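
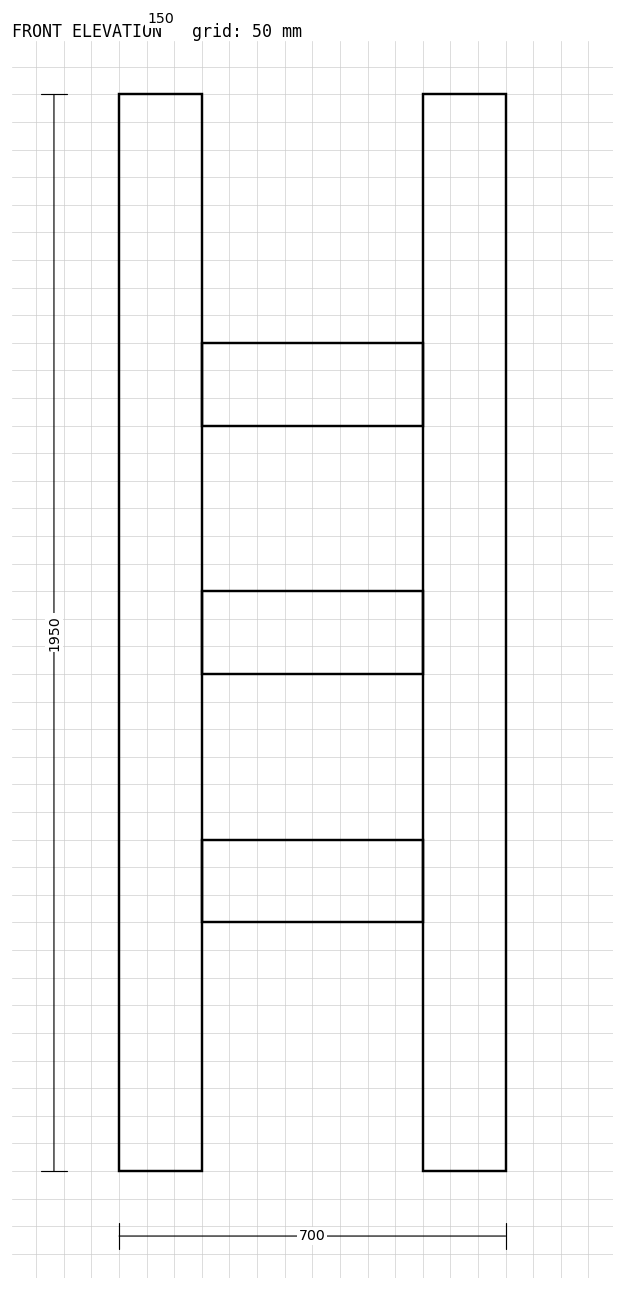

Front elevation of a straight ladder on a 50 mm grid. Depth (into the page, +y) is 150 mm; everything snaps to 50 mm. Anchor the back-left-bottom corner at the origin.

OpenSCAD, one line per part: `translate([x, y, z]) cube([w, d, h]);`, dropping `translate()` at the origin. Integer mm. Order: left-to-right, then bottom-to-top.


cube([150, 150, 1950]);
translate([150, 0, 450]) cube([400, 150, 150]);
translate([150, 0, 900]) cube([400, 150, 150]);
translate([150, 0, 1350]) cube([400, 150, 150]);
translate([550, 0, 0]) cube([150, 150, 1950]);


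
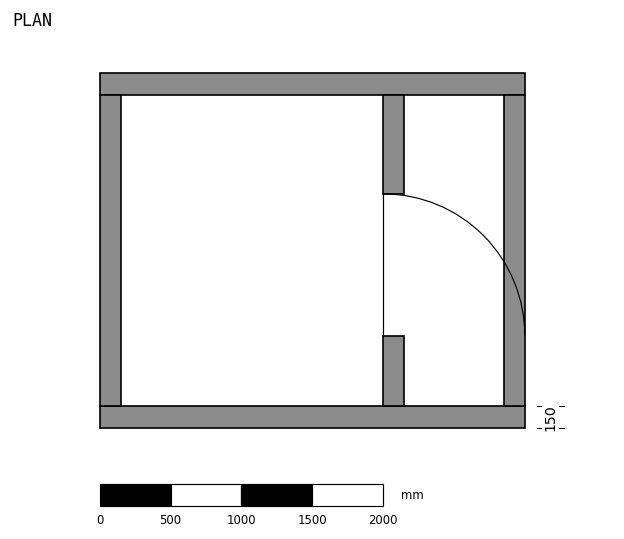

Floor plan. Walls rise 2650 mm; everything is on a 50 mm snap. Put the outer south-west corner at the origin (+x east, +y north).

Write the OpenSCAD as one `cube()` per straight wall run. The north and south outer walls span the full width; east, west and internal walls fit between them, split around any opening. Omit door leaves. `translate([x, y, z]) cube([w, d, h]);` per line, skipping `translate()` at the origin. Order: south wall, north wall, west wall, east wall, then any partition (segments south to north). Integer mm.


cube([3000, 150, 2650]);
translate([0, 2350, 0]) cube([3000, 150, 2650]);
translate([0, 150, 0]) cube([150, 2200, 2650]);
translate([2850, 150, 0]) cube([150, 2200, 2650]);
translate([2000, 150, 0]) cube([150, 500, 2650]);
translate([2000, 1650, 0]) cube([150, 700, 2650]);


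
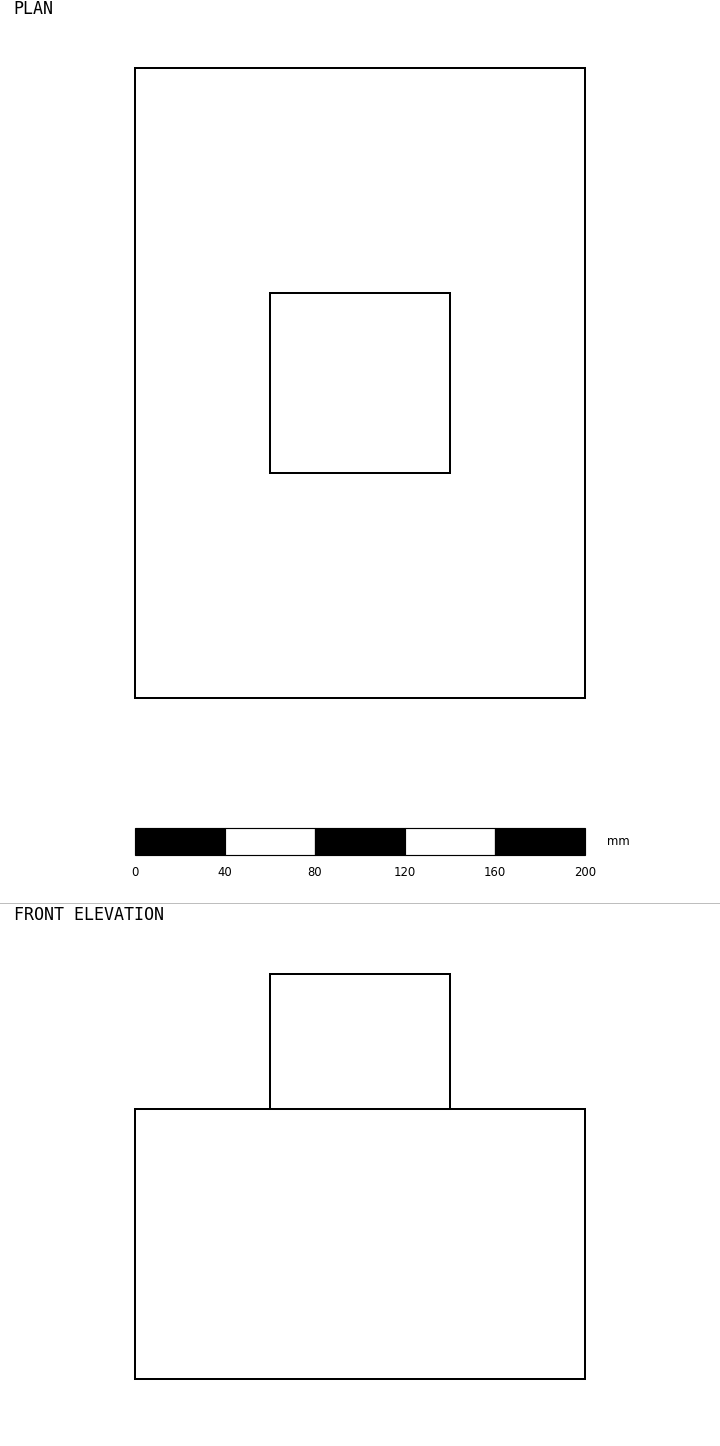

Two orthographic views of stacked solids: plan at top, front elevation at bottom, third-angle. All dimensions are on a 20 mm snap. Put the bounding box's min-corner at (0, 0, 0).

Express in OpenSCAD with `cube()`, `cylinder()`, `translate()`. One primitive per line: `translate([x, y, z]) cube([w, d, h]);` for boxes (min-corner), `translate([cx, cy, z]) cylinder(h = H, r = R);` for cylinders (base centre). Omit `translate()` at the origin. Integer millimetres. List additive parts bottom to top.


cube([200, 280, 120]);
translate([60, 100, 120]) cube([80, 80, 60]);


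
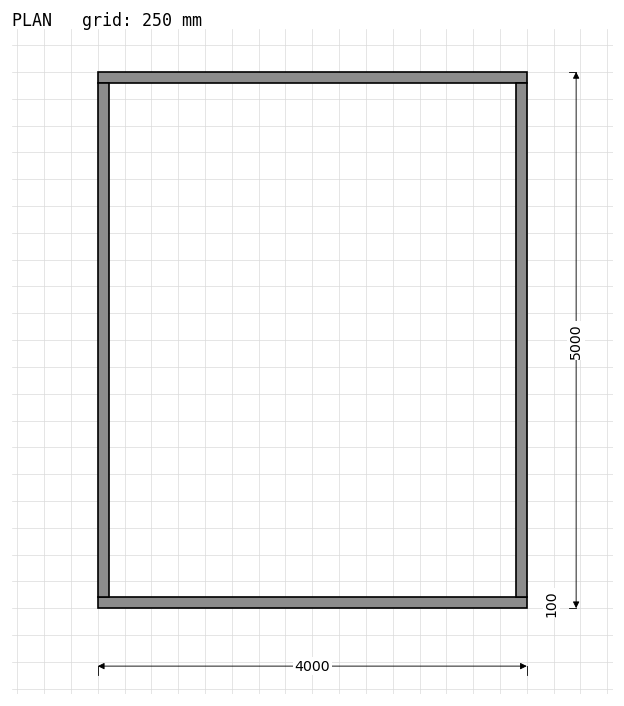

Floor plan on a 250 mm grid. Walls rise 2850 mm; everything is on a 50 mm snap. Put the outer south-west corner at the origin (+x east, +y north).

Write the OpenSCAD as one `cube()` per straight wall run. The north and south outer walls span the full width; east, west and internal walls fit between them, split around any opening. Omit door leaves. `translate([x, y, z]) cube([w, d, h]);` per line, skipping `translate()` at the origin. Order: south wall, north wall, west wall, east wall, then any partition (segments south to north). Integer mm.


cube([4000, 100, 2850]);
translate([0, 4900, 0]) cube([4000, 100, 2850]);
translate([0, 100, 0]) cube([100, 4800, 2850]);
translate([3900, 100, 0]) cube([100, 4800, 2850]);


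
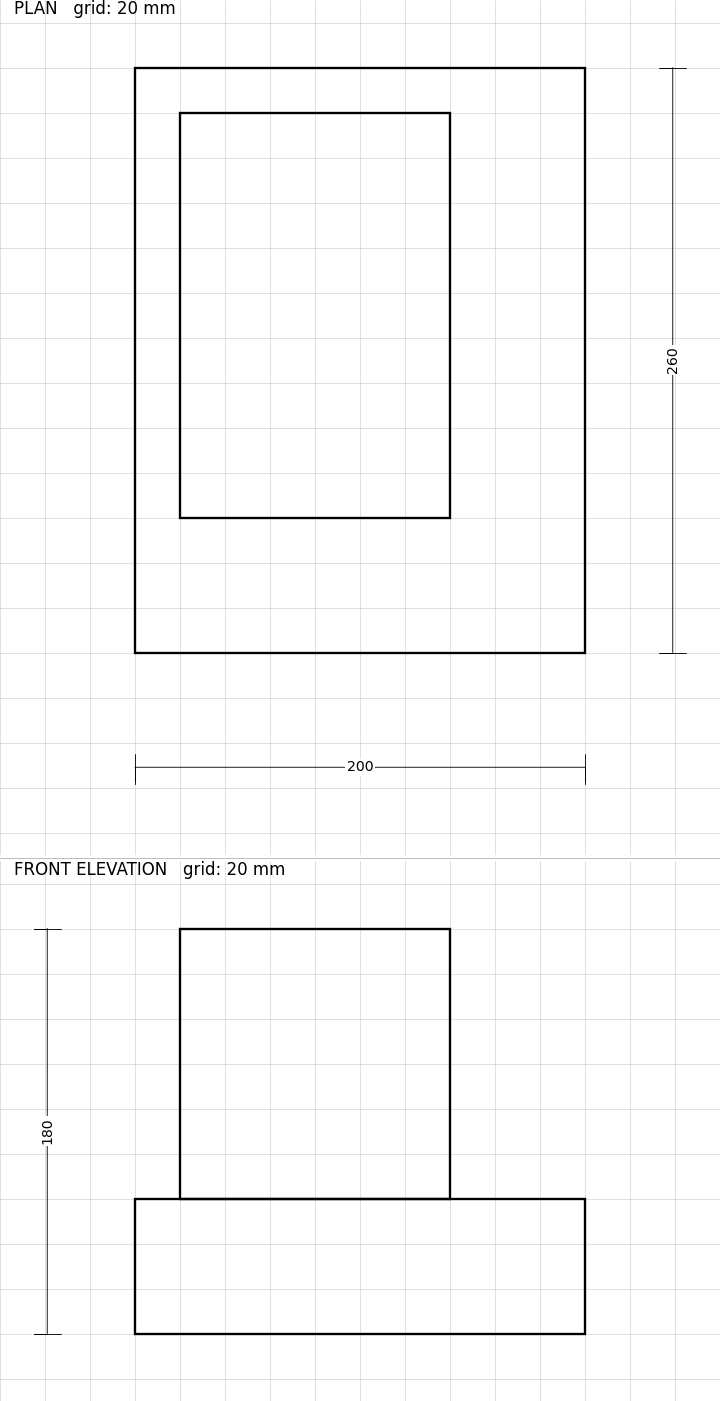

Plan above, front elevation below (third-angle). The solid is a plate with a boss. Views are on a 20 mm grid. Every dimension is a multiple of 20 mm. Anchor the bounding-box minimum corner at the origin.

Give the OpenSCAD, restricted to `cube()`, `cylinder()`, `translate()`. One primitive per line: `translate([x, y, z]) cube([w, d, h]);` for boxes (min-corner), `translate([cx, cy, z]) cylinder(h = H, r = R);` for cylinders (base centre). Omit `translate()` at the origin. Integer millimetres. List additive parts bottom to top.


cube([200, 260, 60]);
translate([20, 60, 60]) cube([120, 180, 120]);


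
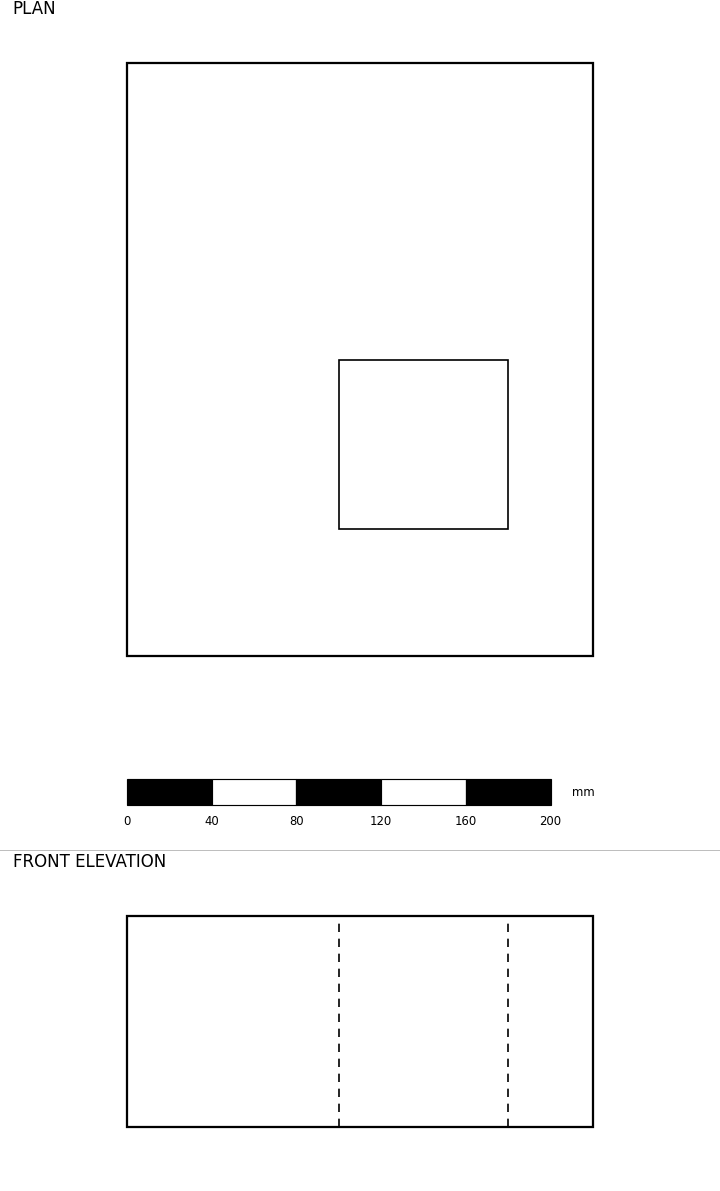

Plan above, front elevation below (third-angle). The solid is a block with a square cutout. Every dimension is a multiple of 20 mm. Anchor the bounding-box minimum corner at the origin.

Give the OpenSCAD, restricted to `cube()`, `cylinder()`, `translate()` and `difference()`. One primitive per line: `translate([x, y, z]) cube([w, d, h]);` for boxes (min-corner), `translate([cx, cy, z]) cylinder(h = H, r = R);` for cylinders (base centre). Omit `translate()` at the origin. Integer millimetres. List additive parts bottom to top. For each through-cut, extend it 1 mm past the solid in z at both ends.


difference() {
  cube([220, 280, 100]);
  translate([100, 60, -1]) cube([80, 80, 102]);
}


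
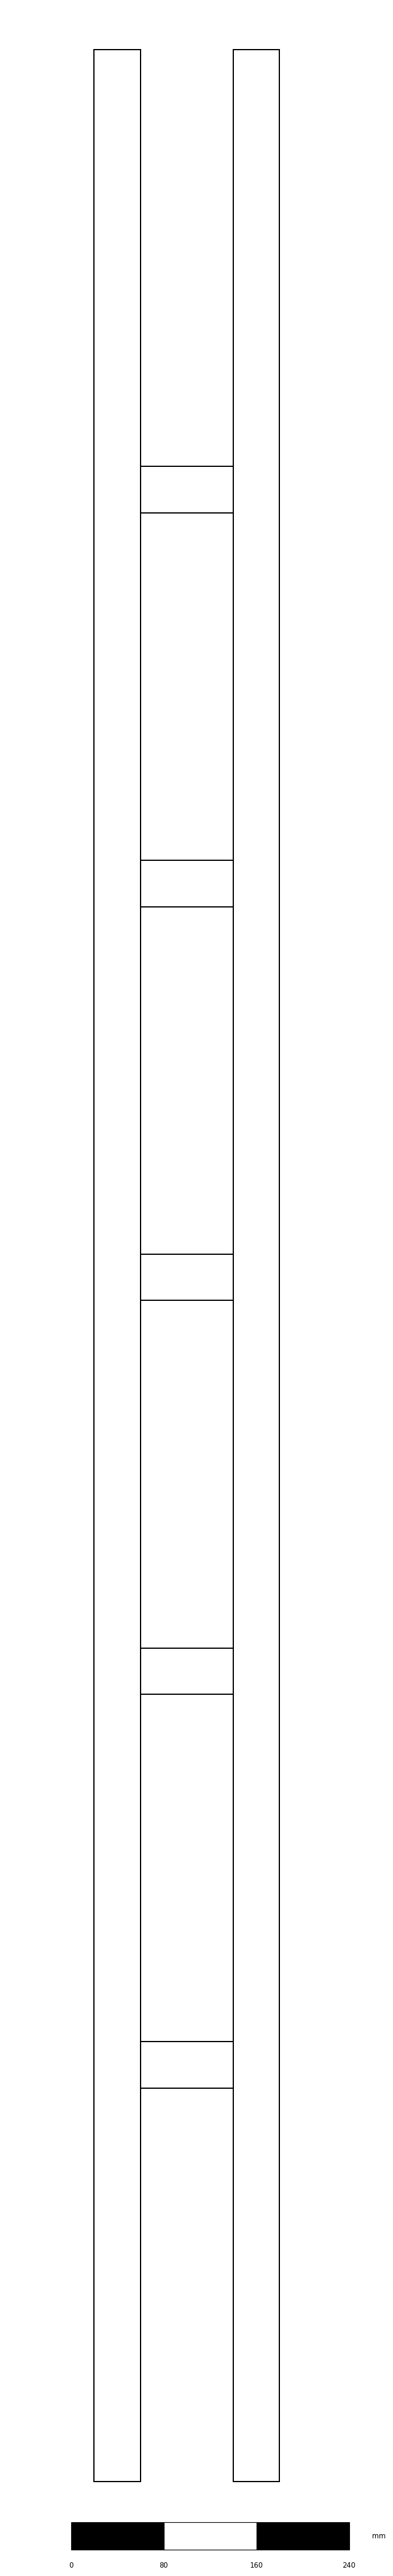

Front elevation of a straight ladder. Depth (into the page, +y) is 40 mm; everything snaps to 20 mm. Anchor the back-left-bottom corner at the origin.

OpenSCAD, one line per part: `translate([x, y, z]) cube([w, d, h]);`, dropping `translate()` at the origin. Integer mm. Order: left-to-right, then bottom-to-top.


cube([40, 40, 2100]);
translate([40, 0, 340]) cube([80, 40, 40]);
translate([40, 0, 680]) cube([80, 40, 40]);
translate([40, 0, 1020]) cube([80, 40, 40]);
translate([40, 0, 1360]) cube([80, 40, 40]);
translate([40, 0, 1700]) cube([80, 40, 40]);
translate([120, 0, 0]) cube([40, 40, 2100]);


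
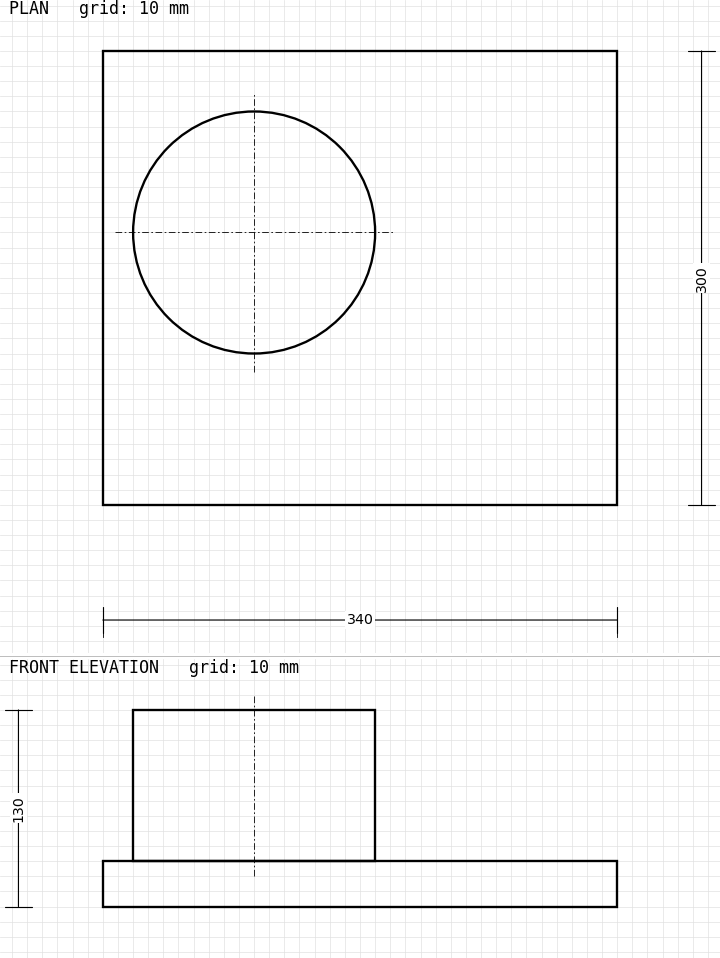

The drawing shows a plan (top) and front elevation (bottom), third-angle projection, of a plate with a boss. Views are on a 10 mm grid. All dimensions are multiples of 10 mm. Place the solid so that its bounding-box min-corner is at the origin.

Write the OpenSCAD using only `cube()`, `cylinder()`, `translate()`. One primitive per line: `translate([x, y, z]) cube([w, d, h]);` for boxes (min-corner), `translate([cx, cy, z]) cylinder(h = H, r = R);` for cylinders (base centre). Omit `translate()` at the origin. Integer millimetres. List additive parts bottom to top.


cube([340, 300, 30]);
translate([100, 180, 30]) cylinder(h = 100, r = 80);


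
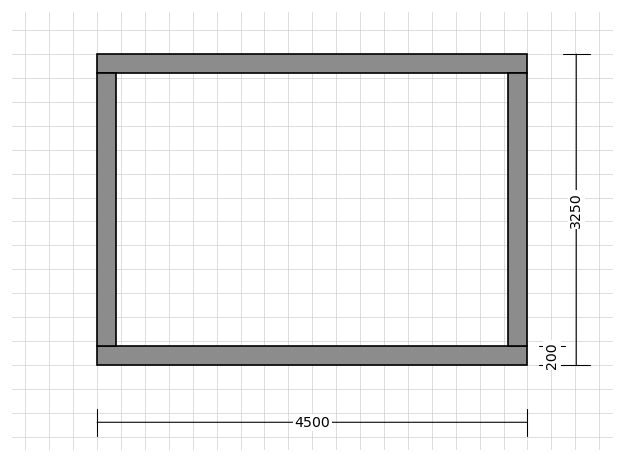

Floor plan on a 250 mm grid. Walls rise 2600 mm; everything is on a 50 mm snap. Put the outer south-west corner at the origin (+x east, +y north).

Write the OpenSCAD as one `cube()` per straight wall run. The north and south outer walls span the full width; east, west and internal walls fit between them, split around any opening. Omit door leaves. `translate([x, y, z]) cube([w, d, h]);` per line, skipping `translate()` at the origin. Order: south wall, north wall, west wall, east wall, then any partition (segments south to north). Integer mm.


cube([4500, 200, 2600]);
translate([0, 3050, 0]) cube([4500, 200, 2600]);
translate([0, 200, 0]) cube([200, 2850, 2600]);
translate([4300, 200, 0]) cube([200, 2850, 2600]);


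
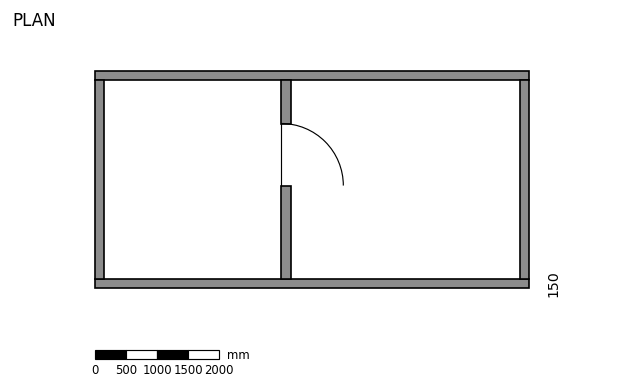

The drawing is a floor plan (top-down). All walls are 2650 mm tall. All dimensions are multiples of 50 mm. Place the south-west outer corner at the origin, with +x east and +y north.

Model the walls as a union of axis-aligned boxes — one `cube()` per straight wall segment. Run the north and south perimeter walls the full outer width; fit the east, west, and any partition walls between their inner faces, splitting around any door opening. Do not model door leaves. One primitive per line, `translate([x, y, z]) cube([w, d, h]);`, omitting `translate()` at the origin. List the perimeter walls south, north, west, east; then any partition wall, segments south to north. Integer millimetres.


cube([7000, 150, 2650]);
translate([0, 3350, 0]) cube([7000, 150, 2650]);
translate([0, 150, 0]) cube([150, 3200, 2650]);
translate([6850, 150, 0]) cube([150, 3200, 2650]);
translate([3000, 150, 0]) cube([150, 1500, 2650]);
translate([3000, 2650, 0]) cube([150, 700, 2650]);


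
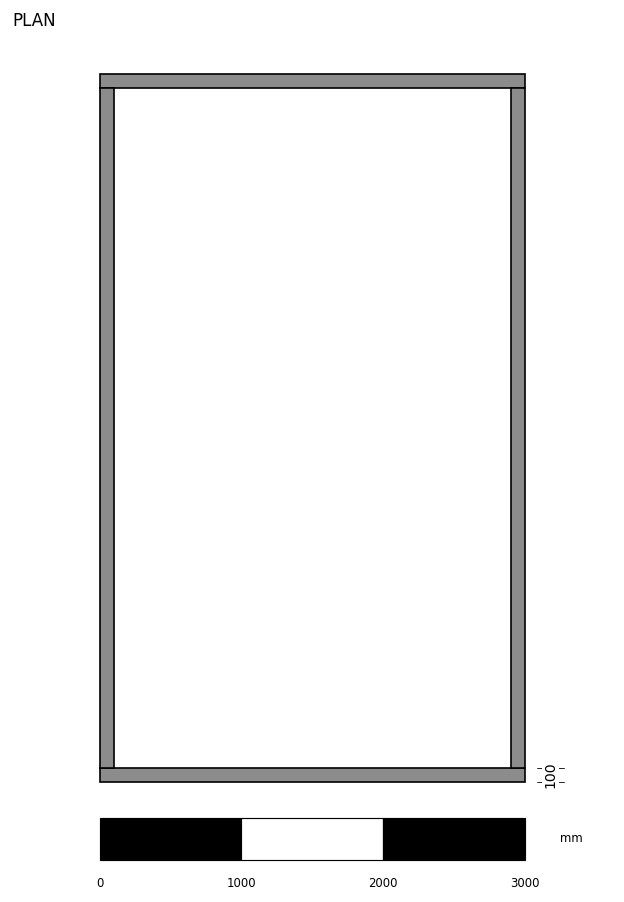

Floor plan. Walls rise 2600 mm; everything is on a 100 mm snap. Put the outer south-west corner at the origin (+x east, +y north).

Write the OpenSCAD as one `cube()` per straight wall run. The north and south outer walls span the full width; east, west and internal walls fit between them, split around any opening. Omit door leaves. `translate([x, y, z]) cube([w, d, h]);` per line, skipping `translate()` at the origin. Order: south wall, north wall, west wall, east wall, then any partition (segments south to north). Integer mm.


cube([3000, 100, 2600]);
translate([0, 4900, 0]) cube([3000, 100, 2600]);
translate([0, 100, 0]) cube([100, 4800, 2600]);
translate([2900, 100, 0]) cube([100, 4800, 2600]);


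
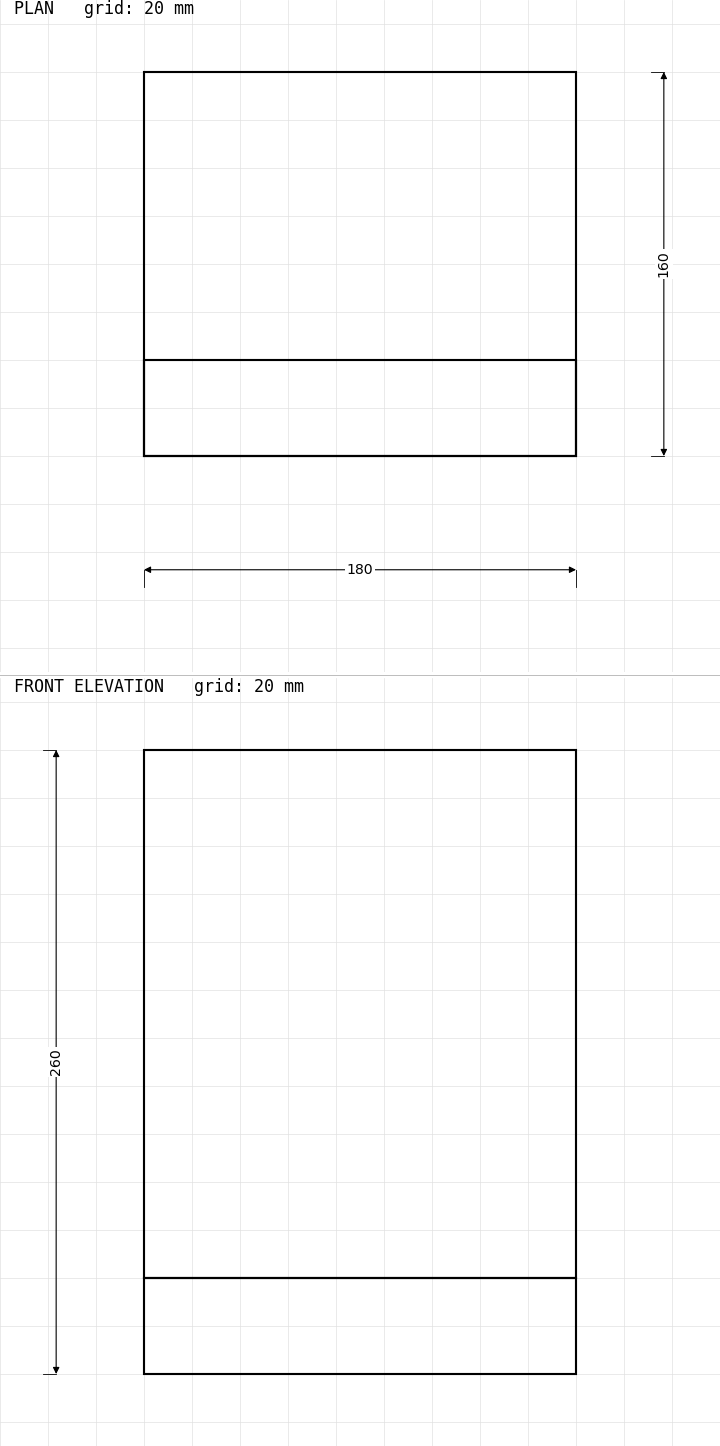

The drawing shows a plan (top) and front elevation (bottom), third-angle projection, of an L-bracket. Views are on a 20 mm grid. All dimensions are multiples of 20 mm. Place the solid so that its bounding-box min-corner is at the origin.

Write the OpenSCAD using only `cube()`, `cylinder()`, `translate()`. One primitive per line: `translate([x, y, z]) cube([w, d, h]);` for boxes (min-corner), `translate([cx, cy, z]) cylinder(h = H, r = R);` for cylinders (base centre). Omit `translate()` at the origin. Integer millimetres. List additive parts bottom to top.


cube([180, 160, 40]);
translate([0, 0, 40]) cube([180, 40, 220]);


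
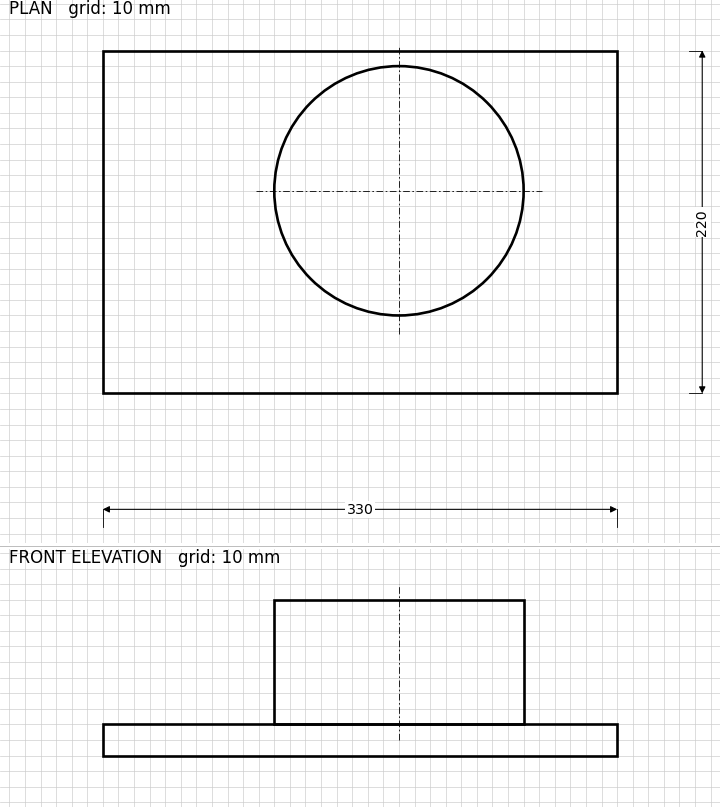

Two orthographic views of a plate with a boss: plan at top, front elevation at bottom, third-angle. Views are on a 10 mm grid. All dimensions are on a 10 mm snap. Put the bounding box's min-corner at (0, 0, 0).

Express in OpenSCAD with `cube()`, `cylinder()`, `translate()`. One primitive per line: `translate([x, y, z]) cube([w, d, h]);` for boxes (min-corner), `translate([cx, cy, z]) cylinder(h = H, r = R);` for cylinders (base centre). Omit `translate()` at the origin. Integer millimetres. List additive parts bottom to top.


cube([330, 220, 20]);
translate([190, 130, 20]) cylinder(h = 80, r = 80);


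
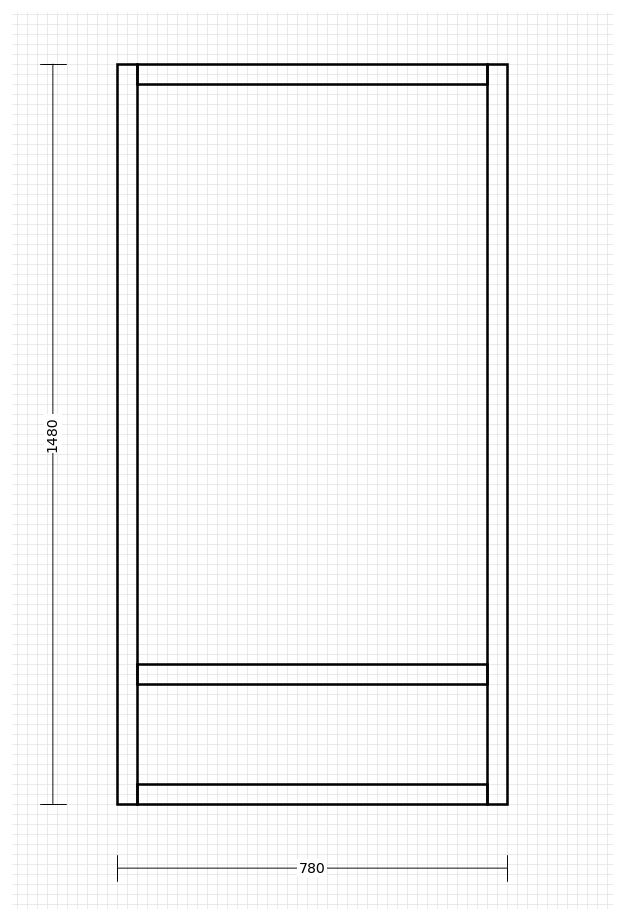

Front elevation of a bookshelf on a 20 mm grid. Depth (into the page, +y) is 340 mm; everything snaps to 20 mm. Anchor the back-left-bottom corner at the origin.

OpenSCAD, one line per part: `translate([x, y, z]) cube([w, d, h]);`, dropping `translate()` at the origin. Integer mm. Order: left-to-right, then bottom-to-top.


cube([40, 340, 1480]);
translate([40, 0, 0]) cube([700, 340, 40]);
translate([40, 0, 240]) cube([700, 340, 40]);
translate([40, 0, 1440]) cube([700, 340, 40]);
translate([740, 0, 0]) cube([40, 340, 1480]);


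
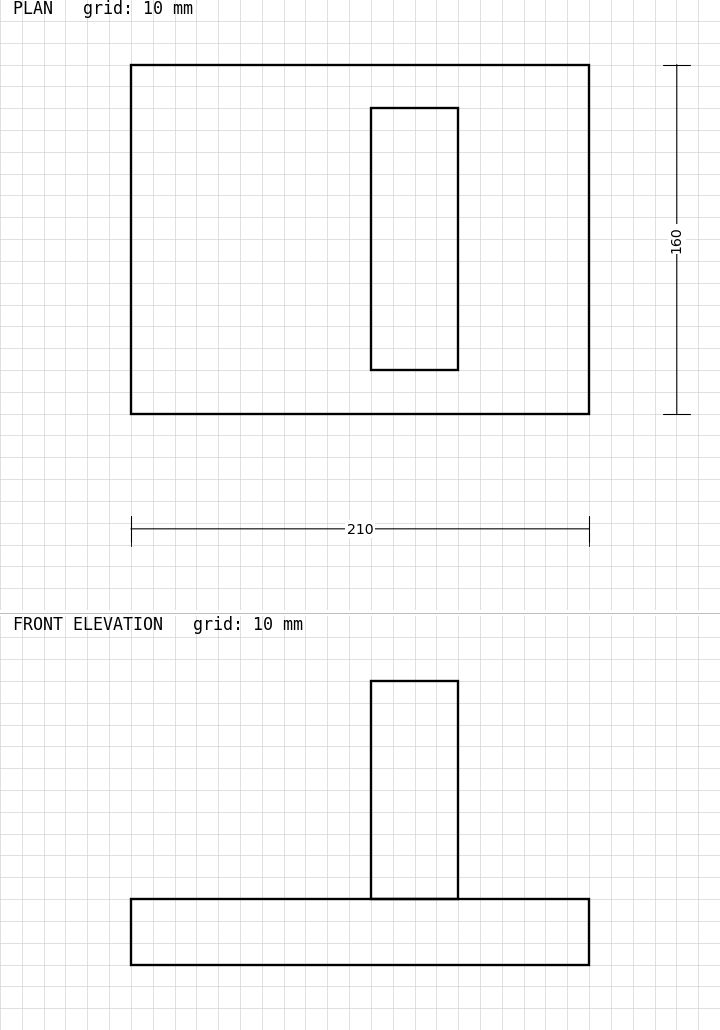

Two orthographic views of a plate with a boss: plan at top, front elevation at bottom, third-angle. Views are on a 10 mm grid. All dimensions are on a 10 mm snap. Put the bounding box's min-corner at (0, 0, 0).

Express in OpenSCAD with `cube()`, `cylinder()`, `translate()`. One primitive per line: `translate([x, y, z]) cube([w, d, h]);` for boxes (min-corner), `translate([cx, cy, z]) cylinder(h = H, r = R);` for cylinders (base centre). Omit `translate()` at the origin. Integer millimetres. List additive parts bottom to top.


cube([210, 160, 30]);
translate([110, 20, 30]) cube([40, 120, 100]);


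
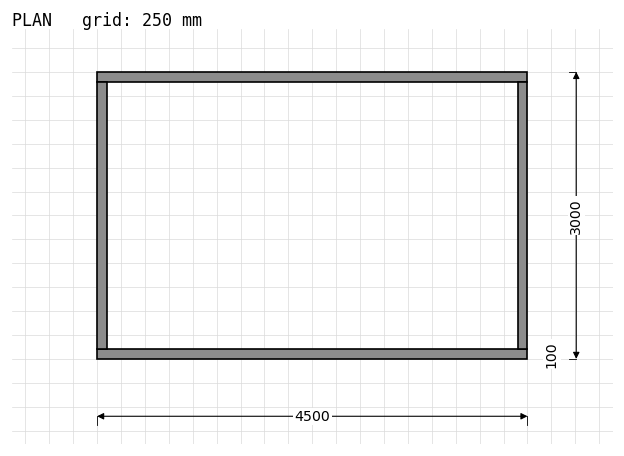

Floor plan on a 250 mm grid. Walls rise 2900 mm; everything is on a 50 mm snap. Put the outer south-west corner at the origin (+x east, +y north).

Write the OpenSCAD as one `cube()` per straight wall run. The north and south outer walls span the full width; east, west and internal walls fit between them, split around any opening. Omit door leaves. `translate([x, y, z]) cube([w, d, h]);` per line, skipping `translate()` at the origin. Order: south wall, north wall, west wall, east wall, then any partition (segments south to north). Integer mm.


cube([4500, 100, 2900]);
translate([0, 2900, 0]) cube([4500, 100, 2900]);
translate([0, 100, 0]) cube([100, 2800, 2900]);
translate([4400, 100, 0]) cube([100, 2800, 2900]);


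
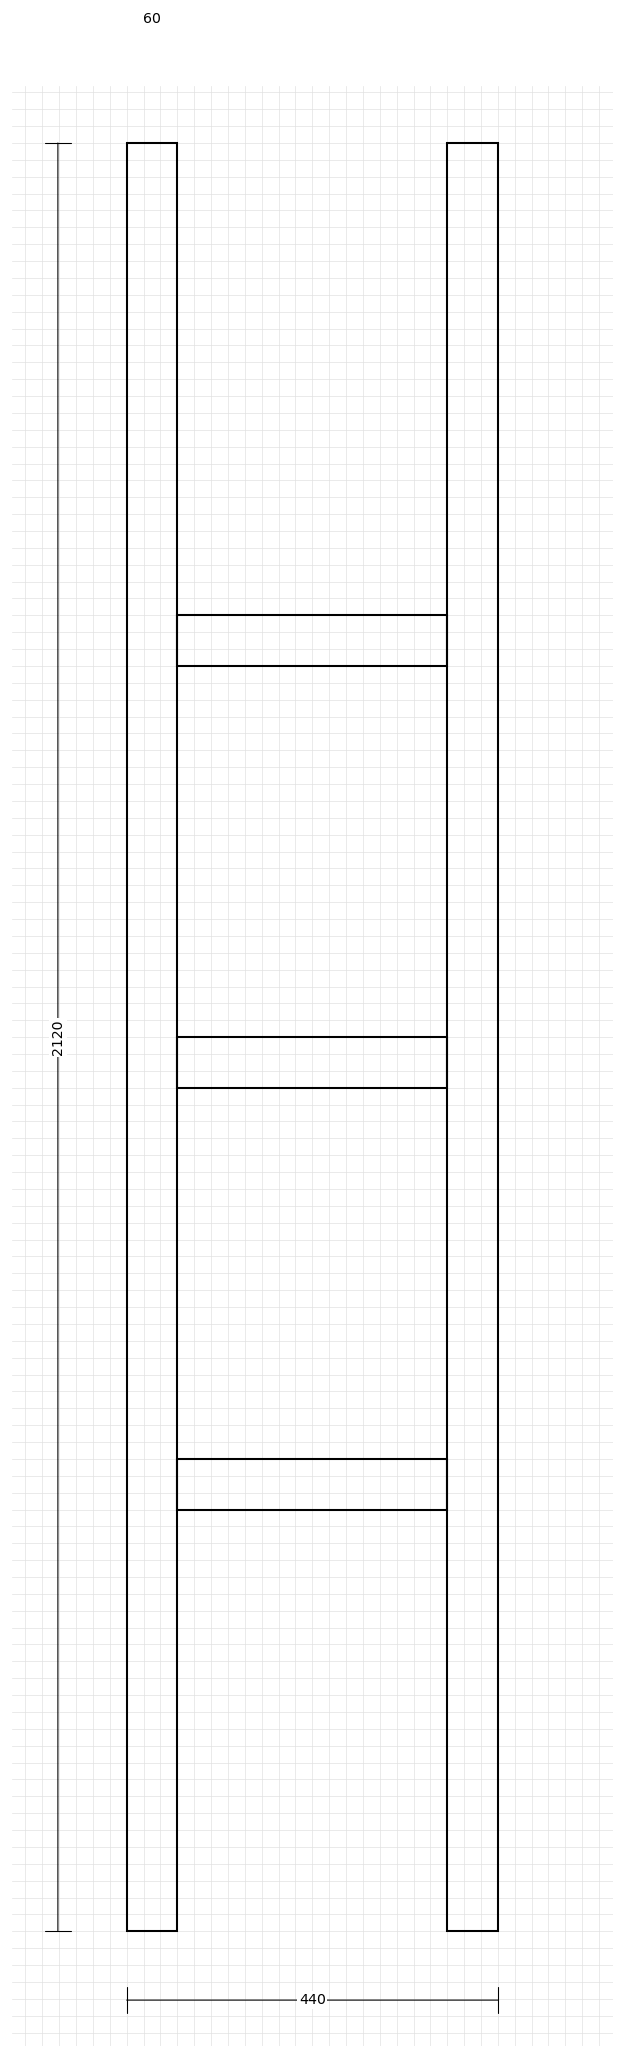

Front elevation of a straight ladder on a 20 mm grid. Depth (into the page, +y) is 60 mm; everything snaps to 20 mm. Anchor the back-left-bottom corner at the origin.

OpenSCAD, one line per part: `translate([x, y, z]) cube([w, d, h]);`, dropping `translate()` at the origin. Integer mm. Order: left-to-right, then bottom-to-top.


cube([60, 60, 2120]);
translate([60, 0, 500]) cube([320, 60, 60]);
translate([60, 0, 1000]) cube([320, 60, 60]);
translate([60, 0, 1500]) cube([320, 60, 60]);
translate([380, 0, 0]) cube([60, 60, 2120]);


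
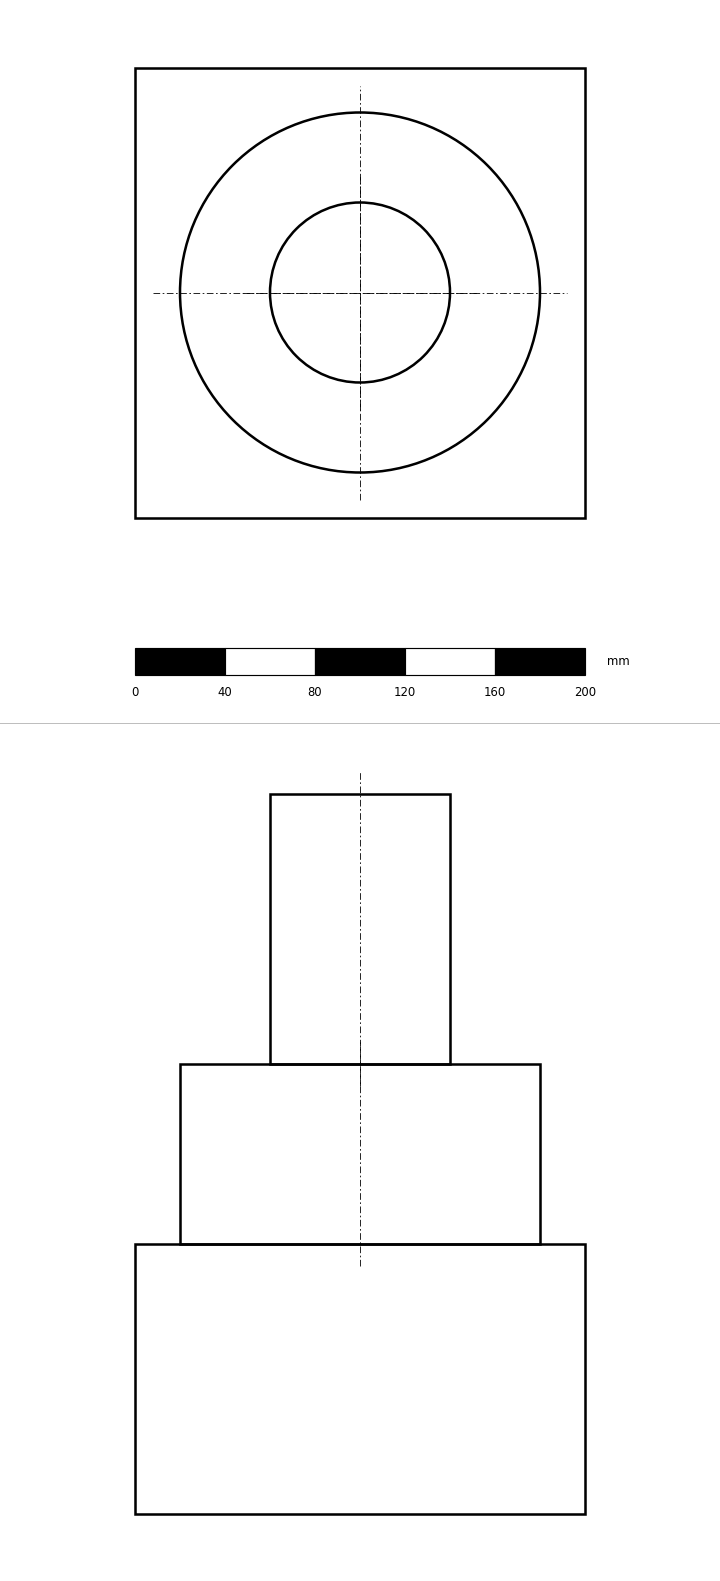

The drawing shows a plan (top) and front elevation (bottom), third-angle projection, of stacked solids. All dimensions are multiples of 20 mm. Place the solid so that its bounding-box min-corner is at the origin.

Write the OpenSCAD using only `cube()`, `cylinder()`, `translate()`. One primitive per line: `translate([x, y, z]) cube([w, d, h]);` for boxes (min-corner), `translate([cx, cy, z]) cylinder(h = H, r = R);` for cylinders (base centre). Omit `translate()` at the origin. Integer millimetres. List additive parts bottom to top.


cube([200, 200, 120]);
translate([100, 100, 120]) cylinder(h = 80, r = 80);
translate([100, 100, 200]) cylinder(h = 120, r = 40);


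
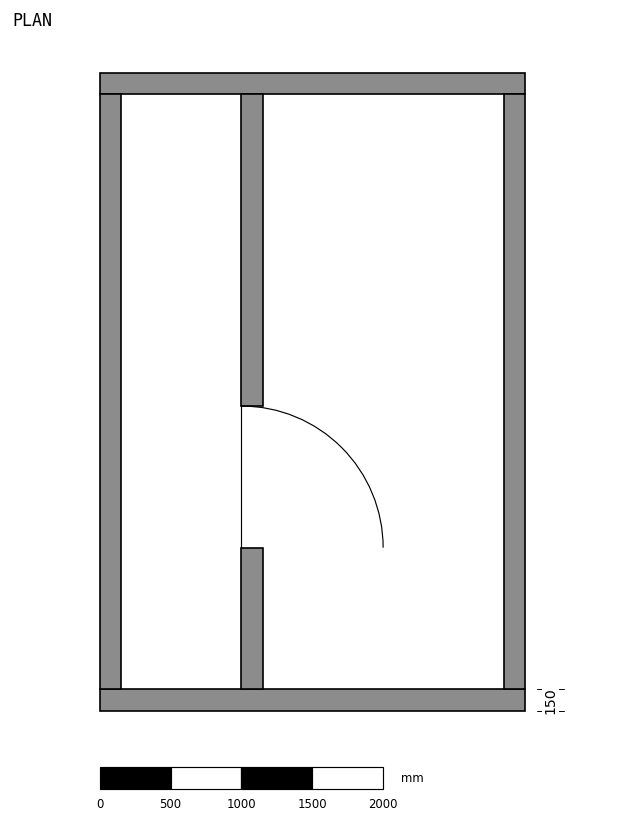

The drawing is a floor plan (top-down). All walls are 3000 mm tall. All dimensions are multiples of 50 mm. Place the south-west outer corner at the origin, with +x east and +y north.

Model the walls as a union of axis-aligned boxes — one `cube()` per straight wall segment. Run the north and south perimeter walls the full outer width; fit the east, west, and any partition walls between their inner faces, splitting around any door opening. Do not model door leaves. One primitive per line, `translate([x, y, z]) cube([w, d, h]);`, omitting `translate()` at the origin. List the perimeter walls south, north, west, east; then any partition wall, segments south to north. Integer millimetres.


cube([3000, 150, 3000]);
translate([0, 4350, 0]) cube([3000, 150, 3000]);
translate([0, 150, 0]) cube([150, 4200, 3000]);
translate([2850, 150, 0]) cube([150, 4200, 3000]);
translate([1000, 150, 0]) cube([150, 1000, 3000]);
translate([1000, 2150, 0]) cube([150, 2200, 3000]);


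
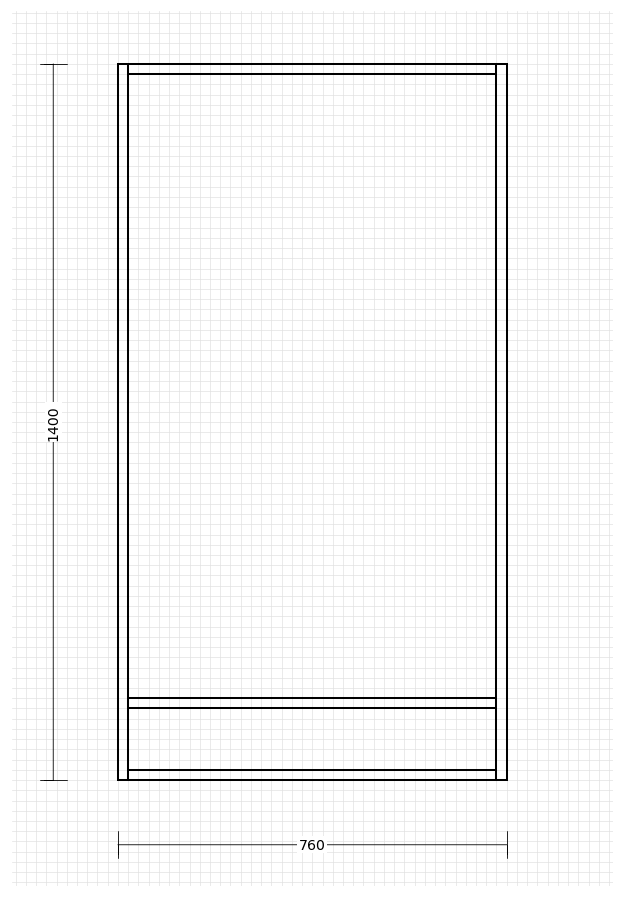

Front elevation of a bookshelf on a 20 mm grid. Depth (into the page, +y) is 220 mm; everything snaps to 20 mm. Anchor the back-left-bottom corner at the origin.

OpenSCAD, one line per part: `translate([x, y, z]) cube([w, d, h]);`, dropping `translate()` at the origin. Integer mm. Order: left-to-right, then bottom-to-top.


cube([20, 220, 1400]);
translate([20, 0, 0]) cube([720, 220, 20]);
translate([20, 0, 140]) cube([720, 220, 20]);
translate([20, 0, 1380]) cube([720, 220, 20]);
translate([740, 0, 0]) cube([20, 220, 1400]);


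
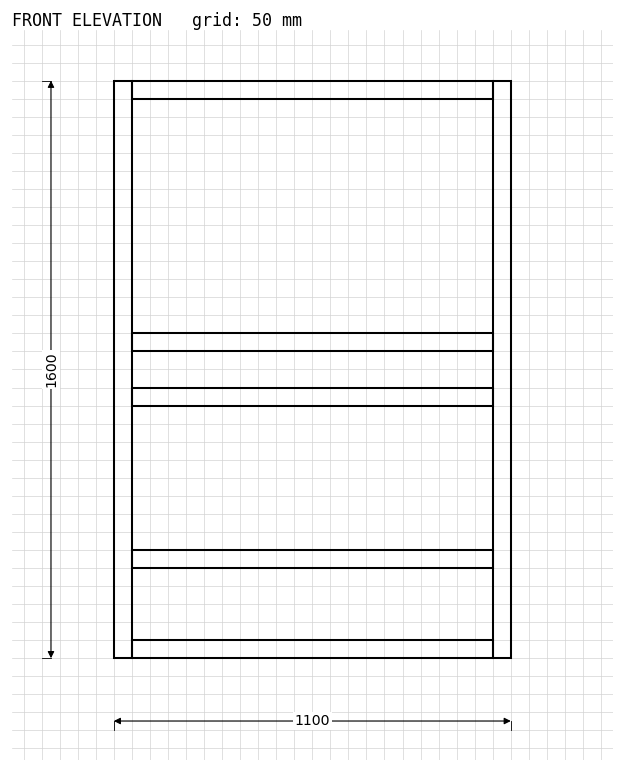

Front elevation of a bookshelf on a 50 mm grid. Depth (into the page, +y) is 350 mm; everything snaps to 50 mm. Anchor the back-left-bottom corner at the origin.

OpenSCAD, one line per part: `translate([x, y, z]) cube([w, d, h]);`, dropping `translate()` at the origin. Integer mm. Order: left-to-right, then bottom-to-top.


cube([50, 350, 1600]);
translate([50, 0, 0]) cube([1000, 350, 50]);
translate([50, 0, 250]) cube([1000, 350, 50]);
translate([50, 0, 700]) cube([1000, 350, 50]);
translate([50, 0, 850]) cube([1000, 350, 50]);
translate([50, 0, 1550]) cube([1000, 350, 50]);
translate([1050, 0, 0]) cube([50, 350, 1600]);


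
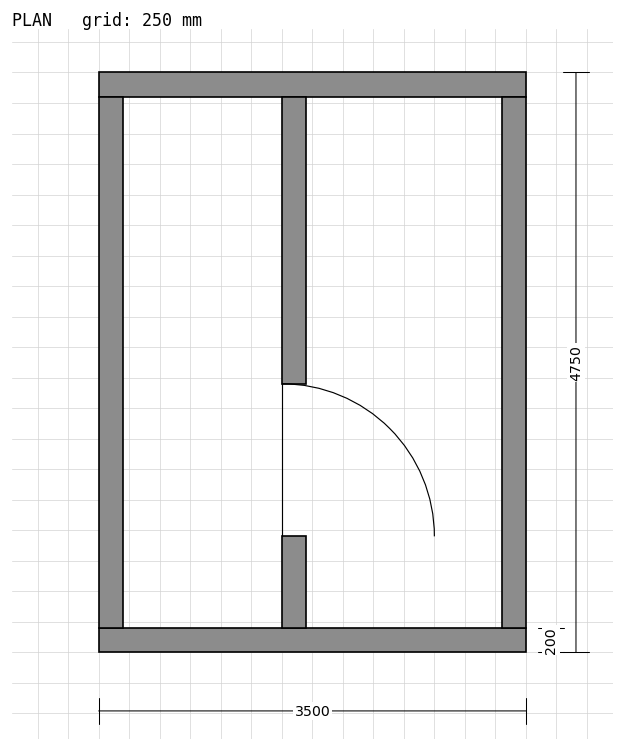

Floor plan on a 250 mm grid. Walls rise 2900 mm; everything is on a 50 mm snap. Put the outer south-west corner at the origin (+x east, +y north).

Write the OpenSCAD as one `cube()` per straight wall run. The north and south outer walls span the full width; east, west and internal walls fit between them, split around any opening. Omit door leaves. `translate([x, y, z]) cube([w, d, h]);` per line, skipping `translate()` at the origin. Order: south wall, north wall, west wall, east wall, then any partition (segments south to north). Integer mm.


cube([3500, 200, 2900]);
translate([0, 4550, 0]) cube([3500, 200, 2900]);
translate([0, 200, 0]) cube([200, 4350, 2900]);
translate([3300, 200, 0]) cube([200, 4350, 2900]);
translate([1500, 200, 0]) cube([200, 750, 2900]);
translate([1500, 2200, 0]) cube([200, 2350, 2900]);


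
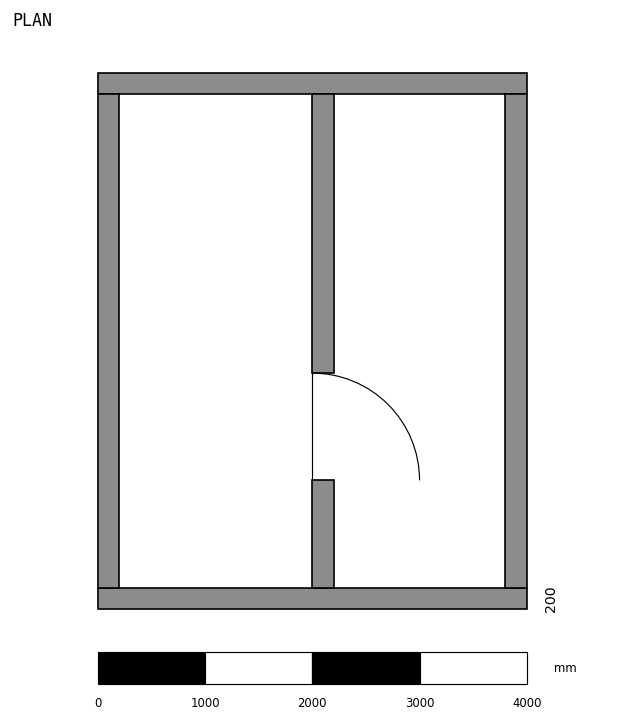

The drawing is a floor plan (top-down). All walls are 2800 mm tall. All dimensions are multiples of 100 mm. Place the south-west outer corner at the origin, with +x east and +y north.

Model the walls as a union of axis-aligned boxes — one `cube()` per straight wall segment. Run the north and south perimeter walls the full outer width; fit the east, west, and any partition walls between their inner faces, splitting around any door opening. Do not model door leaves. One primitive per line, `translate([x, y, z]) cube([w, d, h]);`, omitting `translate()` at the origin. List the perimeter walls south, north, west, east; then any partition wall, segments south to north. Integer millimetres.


cube([4000, 200, 2800]);
translate([0, 4800, 0]) cube([4000, 200, 2800]);
translate([0, 200, 0]) cube([200, 4600, 2800]);
translate([3800, 200, 0]) cube([200, 4600, 2800]);
translate([2000, 200, 0]) cube([200, 1000, 2800]);
translate([2000, 2200, 0]) cube([200, 2600, 2800]);


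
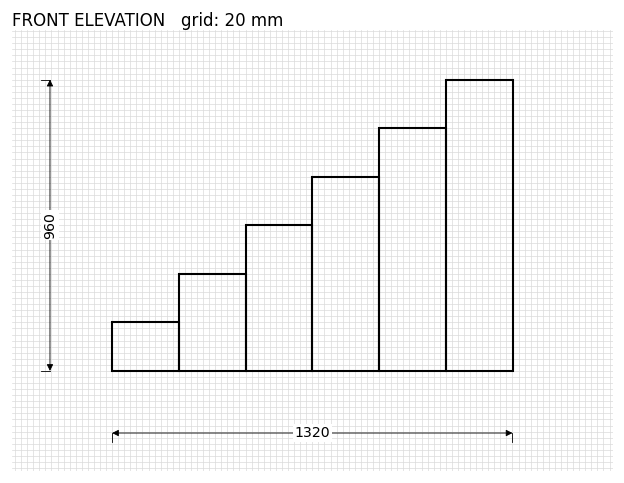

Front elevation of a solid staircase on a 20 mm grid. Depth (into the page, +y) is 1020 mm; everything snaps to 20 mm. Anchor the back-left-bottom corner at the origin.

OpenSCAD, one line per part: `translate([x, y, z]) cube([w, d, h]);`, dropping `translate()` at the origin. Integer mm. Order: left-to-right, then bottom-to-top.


cube([220, 1020, 160]);
translate([220, 0, 0]) cube([220, 1020, 320]);
translate([440, 0, 0]) cube([220, 1020, 480]);
translate([660, 0, 0]) cube([220, 1020, 640]);
translate([880, 0, 0]) cube([220, 1020, 800]);
translate([1100, 0, 0]) cube([220, 1020, 960]);


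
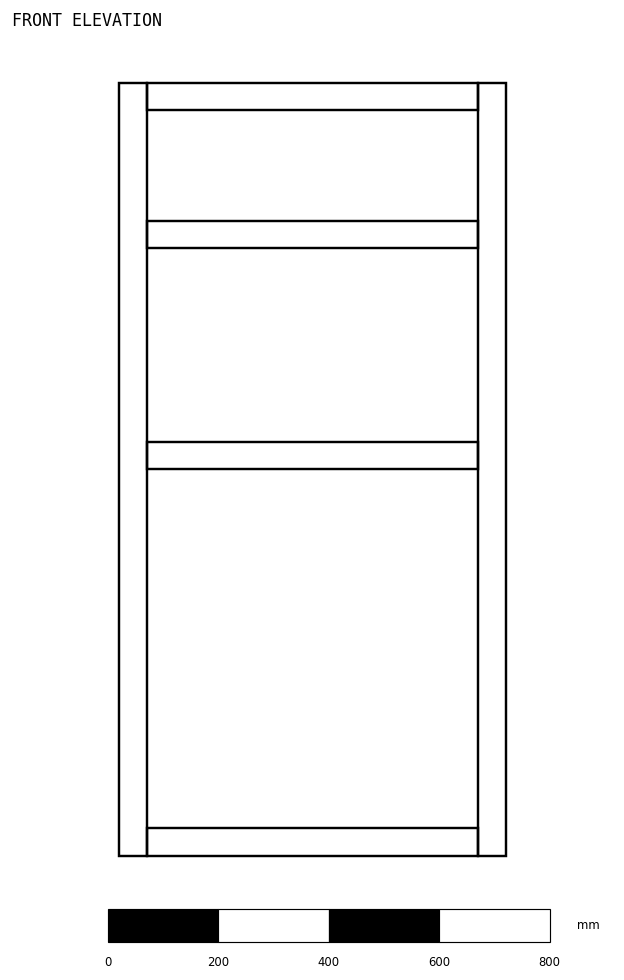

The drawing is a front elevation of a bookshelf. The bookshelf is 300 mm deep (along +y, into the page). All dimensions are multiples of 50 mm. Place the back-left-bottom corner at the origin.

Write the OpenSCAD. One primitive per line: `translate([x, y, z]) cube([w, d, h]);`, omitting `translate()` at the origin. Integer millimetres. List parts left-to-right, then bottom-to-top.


cube([50, 300, 1400]);
translate([50, 0, 0]) cube([600, 300, 50]);
translate([50, 0, 700]) cube([600, 300, 50]);
translate([50, 0, 1100]) cube([600, 300, 50]);
translate([50, 0, 1350]) cube([600, 300, 50]);
translate([650, 0, 0]) cube([50, 300, 1400]);


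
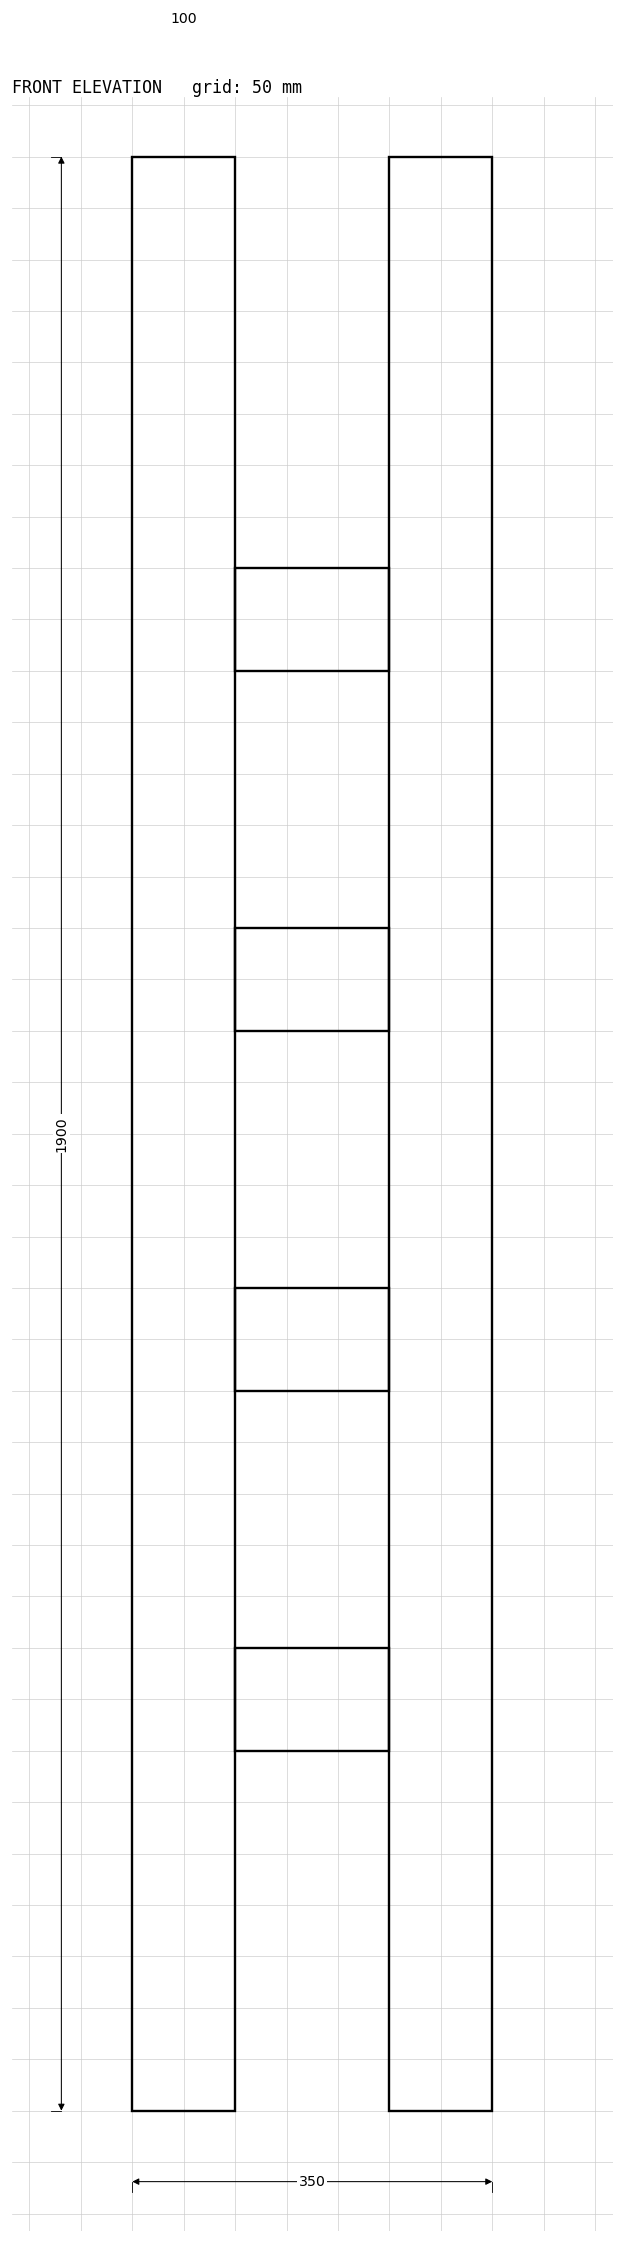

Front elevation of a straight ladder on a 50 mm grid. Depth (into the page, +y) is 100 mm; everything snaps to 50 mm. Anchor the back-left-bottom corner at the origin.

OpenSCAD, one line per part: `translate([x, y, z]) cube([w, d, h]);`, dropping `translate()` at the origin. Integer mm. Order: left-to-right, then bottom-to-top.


cube([100, 100, 1900]);
translate([100, 0, 350]) cube([150, 100, 100]);
translate([100, 0, 700]) cube([150, 100, 100]);
translate([100, 0, 1050]) cube([150, 100, 100]);
translate([100, 0, 1400]) cube([150, 100, 100]);
translate([250, 0, 0]) cube([100, 100, 1900]);


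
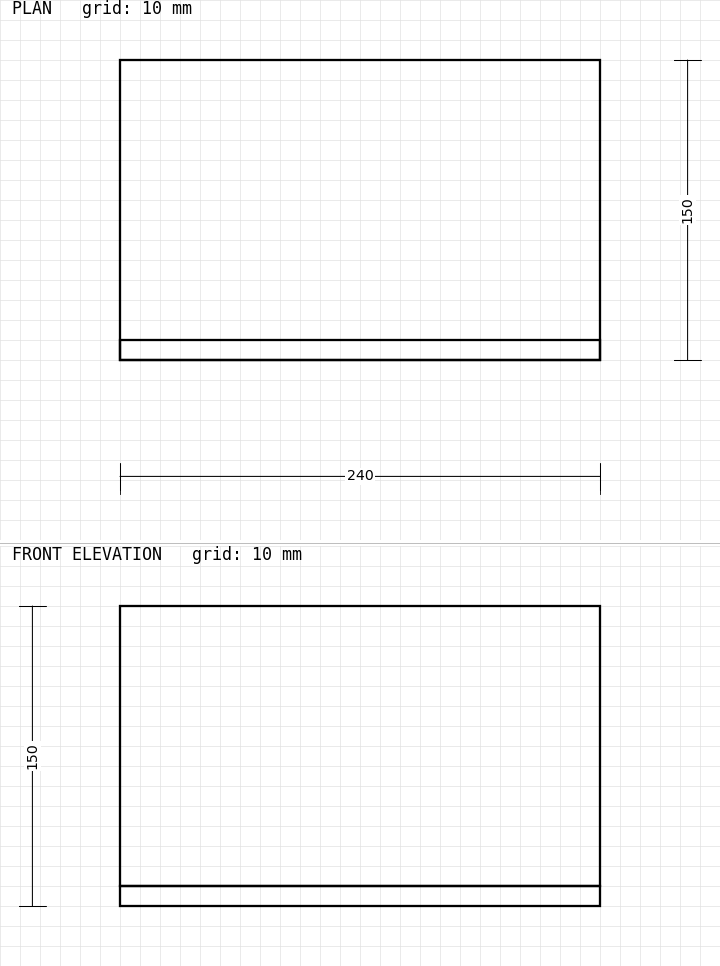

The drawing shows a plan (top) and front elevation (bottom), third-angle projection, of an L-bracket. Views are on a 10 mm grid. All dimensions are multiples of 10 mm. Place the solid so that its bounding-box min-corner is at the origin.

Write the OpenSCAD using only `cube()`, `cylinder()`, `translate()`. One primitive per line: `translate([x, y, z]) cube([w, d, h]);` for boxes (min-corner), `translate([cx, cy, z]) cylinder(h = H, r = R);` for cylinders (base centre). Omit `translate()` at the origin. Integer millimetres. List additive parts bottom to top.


cube([240, 150, 10]);
translate([0, 0, 10]) cube([240, 10, 140]);


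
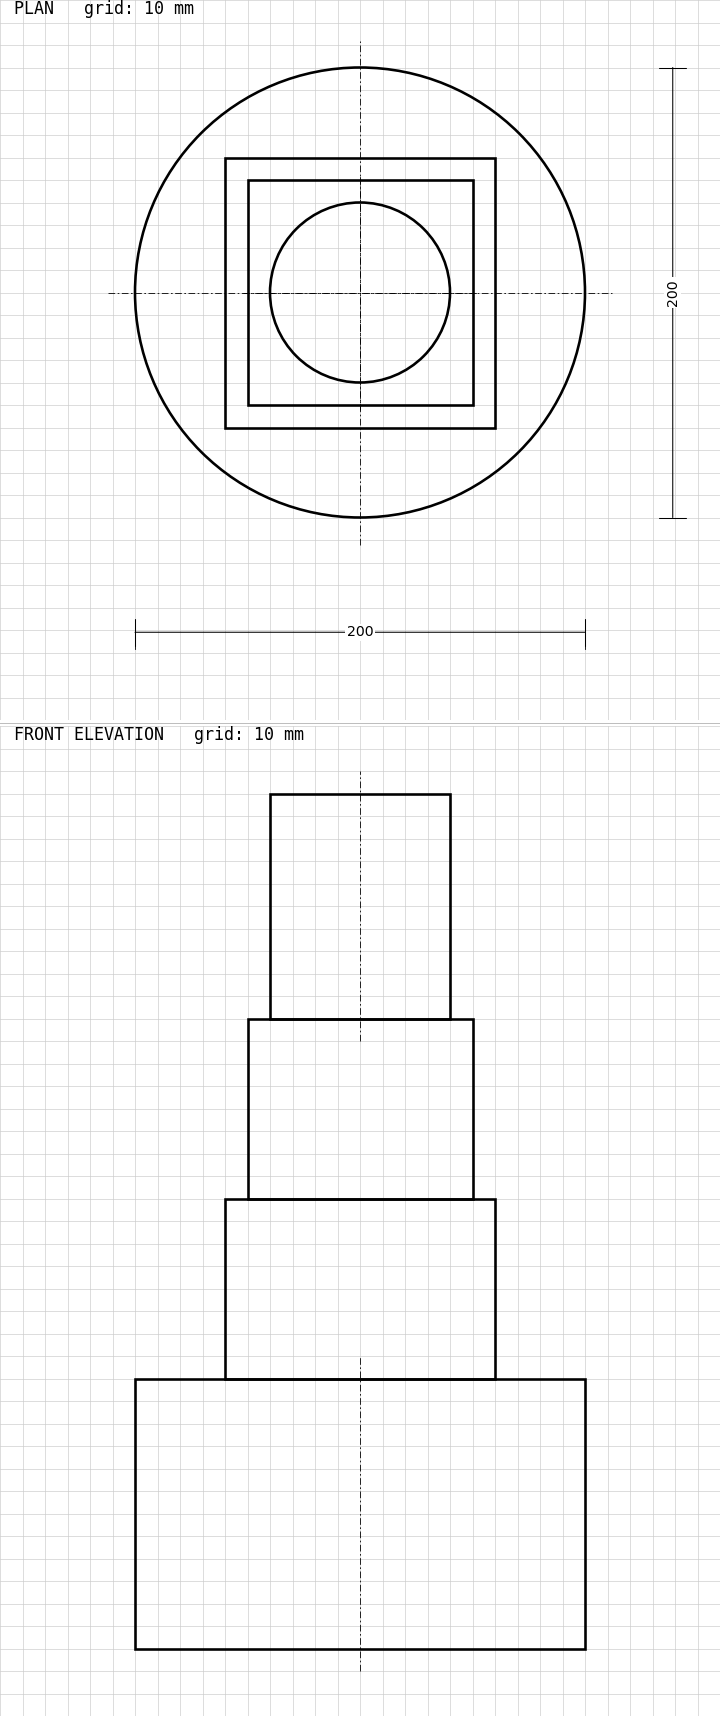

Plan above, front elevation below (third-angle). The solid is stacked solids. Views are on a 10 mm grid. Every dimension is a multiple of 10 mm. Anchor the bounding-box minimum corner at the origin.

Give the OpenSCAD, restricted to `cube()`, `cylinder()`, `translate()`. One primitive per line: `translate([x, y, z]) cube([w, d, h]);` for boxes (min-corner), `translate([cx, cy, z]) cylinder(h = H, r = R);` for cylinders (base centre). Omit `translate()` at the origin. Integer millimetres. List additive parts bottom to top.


translate([100, 100, 0]) cylinder(h = 120, r = 100);
translate([40, 40, 120]) cube([120, 120, 80]);
translate([50, 50, 200]) cube([100, 100, 80]);
translate([100, 100, 280]) cylinder(h = 100, r = 40);


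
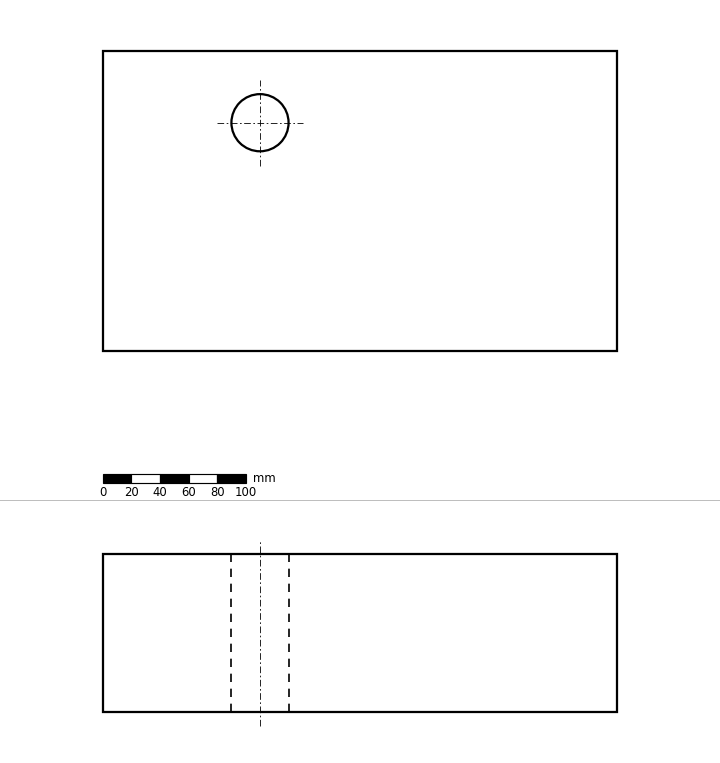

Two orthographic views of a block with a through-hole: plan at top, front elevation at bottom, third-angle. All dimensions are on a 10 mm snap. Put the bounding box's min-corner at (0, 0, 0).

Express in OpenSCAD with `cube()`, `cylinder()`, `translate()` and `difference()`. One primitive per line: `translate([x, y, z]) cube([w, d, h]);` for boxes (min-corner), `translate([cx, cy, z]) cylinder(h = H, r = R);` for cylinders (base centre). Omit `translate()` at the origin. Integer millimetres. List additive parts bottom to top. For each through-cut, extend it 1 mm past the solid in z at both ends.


difference() {
  cube([360, 210, 110]);
  translate([110, 160, -1]) cylinder(h = 112, r = 20);
}


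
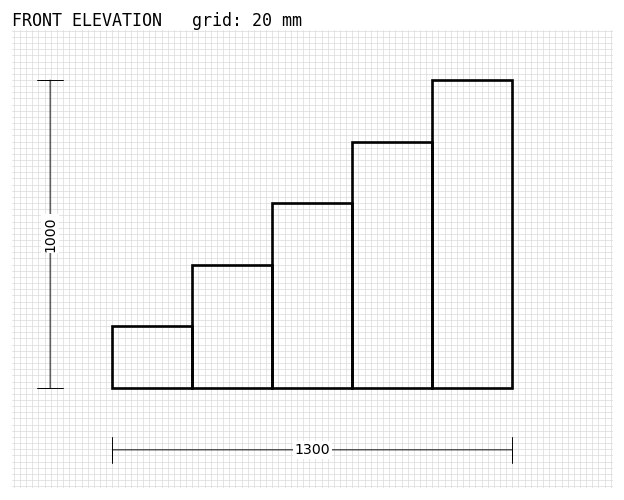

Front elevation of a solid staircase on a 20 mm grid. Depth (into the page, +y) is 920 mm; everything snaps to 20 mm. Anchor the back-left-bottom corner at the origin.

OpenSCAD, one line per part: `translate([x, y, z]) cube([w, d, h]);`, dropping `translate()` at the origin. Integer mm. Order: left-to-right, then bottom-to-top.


cube([260, 920, 200]);
translate([260, 0, 0]) cube([260, 920, 400]);
translate([520, 0, 0]) cube([260, 920, 600]);
translate([780, 0, 0]) cube([260, 920, 800]);
translate([1040, 0, 0]) cube([260, 920, 1000]);


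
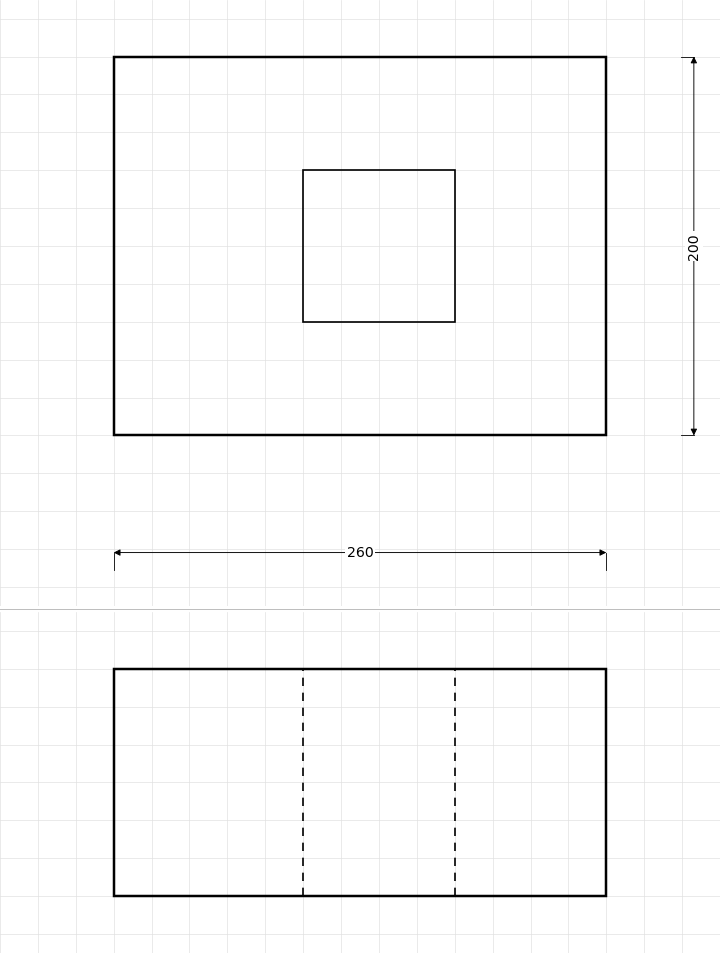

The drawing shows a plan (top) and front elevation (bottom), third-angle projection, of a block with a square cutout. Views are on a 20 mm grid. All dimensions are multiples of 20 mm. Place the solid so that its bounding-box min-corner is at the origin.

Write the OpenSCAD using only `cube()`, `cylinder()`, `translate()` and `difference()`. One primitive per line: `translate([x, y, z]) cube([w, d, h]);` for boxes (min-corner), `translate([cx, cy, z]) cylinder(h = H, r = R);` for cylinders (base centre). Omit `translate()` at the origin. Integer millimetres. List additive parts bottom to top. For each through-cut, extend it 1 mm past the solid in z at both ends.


difference() {
  cube([260, 200, 120]);
  translate([100, 60, -1]) cube([80, 80, 122]);
}


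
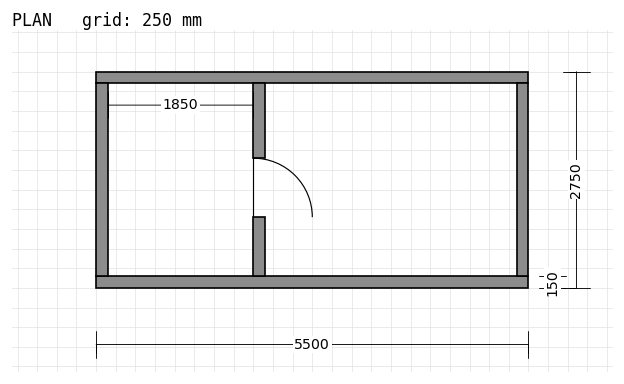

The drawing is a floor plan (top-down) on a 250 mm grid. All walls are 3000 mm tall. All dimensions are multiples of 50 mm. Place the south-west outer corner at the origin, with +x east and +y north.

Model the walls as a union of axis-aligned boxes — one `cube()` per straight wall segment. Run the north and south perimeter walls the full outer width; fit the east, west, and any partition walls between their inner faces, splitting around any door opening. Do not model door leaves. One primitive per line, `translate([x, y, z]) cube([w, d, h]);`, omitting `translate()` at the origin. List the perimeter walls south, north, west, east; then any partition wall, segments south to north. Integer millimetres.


cube([5500, 150, 3000]);
translate([0, 2600, 0]) cube([5500, 150, 3000]);
translate([0, 150, 0]) cube([150, 2450, 3000]);
translate([5350, 150, 0]) cube([150, 2450, 3000]);
translate([2000, 150, 0]) cube([150, 750, 3000]);
translate([2000, 1650, 0]) cube([150, 950, 3000]);


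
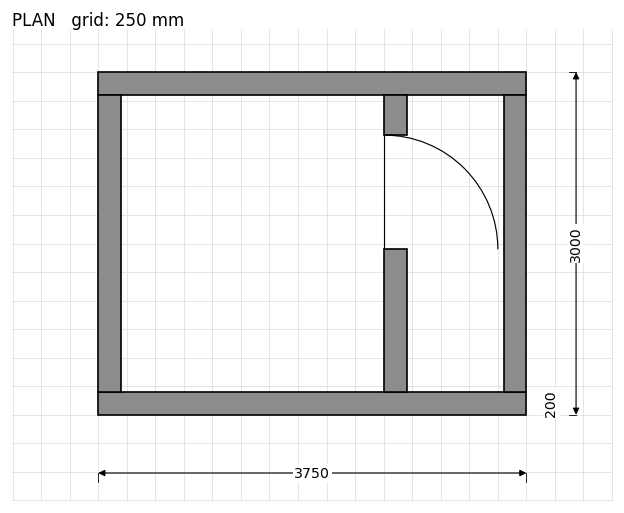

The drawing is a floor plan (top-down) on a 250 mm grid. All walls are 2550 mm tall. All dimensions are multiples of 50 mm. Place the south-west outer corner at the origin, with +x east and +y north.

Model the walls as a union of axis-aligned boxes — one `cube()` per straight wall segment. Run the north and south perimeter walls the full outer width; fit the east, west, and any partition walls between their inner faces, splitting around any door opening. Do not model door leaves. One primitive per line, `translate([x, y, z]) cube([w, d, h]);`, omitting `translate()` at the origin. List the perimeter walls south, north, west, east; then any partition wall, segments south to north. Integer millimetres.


cube([3750, 200, 2550]);
translate([0, 2800, 0]) cube([3750, 200, 2550]);
translate([0, 200, 0]) cube([200, 2600, 2550]);
translate([3550, 200, 0]) cube([200, 2600, 2550]);
translate([2500, 200, 0]) cube([200, 1250, 2550]);
translate([2500, 2450, 0]) cube([200, 350, 2550]);


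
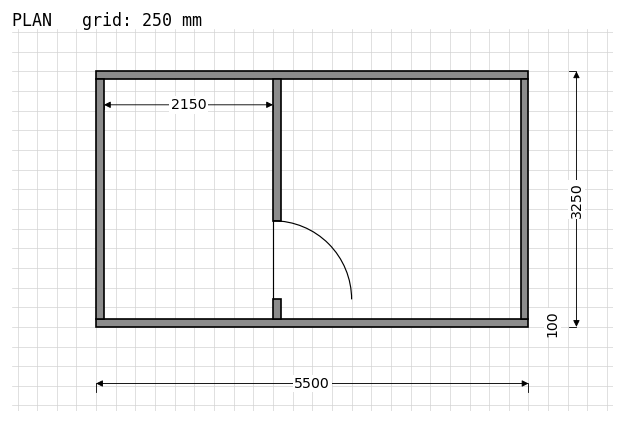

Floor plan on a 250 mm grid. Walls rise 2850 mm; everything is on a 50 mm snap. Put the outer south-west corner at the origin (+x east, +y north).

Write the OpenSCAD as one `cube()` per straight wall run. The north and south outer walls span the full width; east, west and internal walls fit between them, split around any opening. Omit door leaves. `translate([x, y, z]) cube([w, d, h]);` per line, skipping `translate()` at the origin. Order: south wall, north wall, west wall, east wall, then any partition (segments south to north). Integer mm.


cube([5500, 100, 2850]);
translate([0, 3150, 0]) cube([5500, 100, 2850]);
translate([0, 100, 0]) cube([100, 3050, 2850]);
translate([5400, 100, 0]) cube([100, 3050, 2850]);
translate([2250, 100, 0]) cube([100, 250, 2850]);
translate([2250, 1350, 0]) cube([100, 1800, 2850]);
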